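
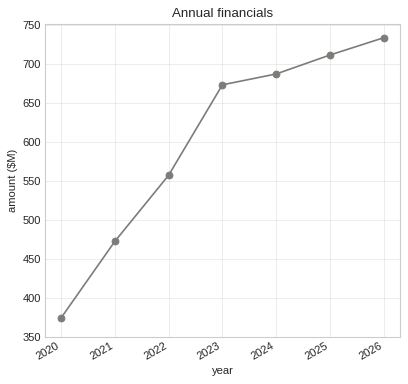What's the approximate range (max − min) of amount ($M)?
≈ 400

Max 2026 ≈ 750, min 2020 ≈ 350; range ≈ 400.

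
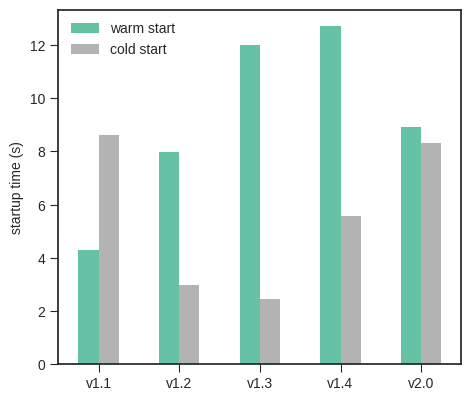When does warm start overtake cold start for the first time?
v1.1: warm start ≈ 4 vs cold start ≈ 8 (not yet); v1.2: warm start ≈ 8 vs cold start ≈ 2 (first crossover).

v1.2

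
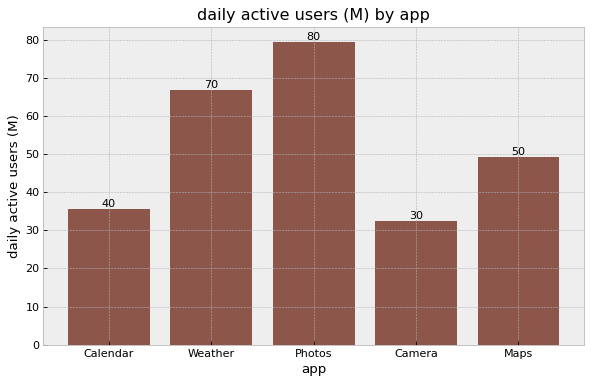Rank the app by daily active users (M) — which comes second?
Top 3: Photos ≈ 80, Weather ≈ 70, Maps ≈ 50.

Weather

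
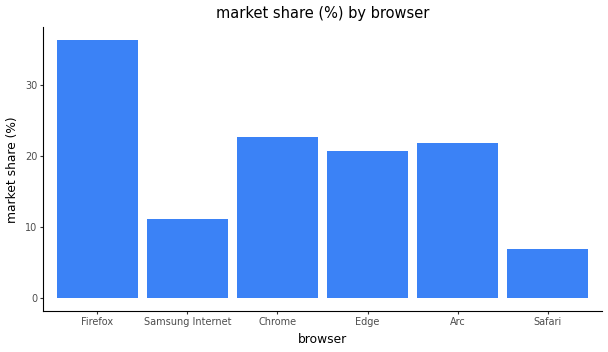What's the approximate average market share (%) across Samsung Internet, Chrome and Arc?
(10 + 25 + 20) / 3 ≈ 18.

≈ 18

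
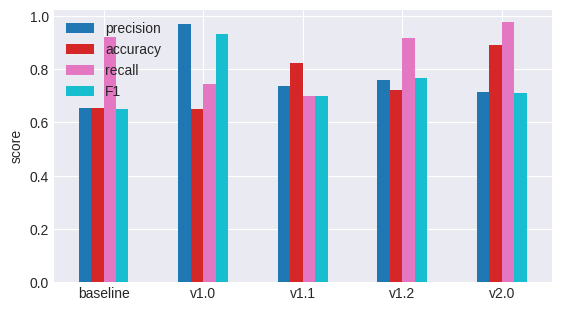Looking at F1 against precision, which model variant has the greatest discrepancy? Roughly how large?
v1.0, ≈ 0.1

v1.0: F1 ≈ 0.9, precision ≈ 1.0 → gap ≈ 0.1. Next-largest (v1.1) is only ≈ 0.0.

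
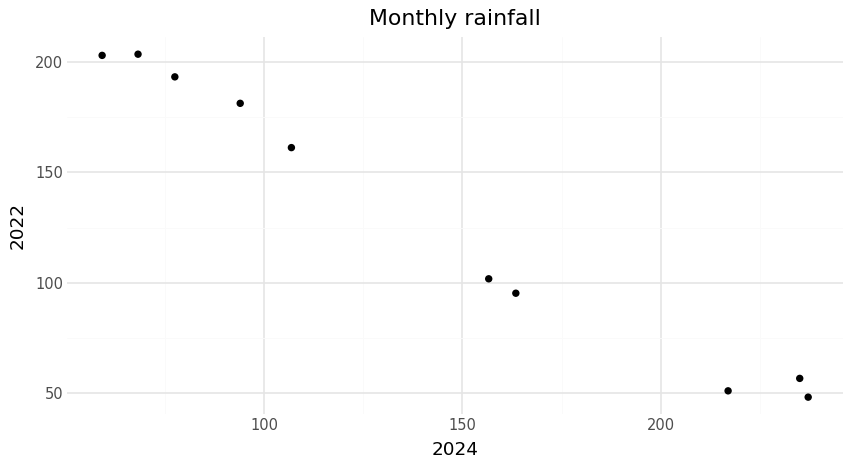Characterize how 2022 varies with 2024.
negative, strong

Points are negatively correlated; strong (|r| ≈ 1.0).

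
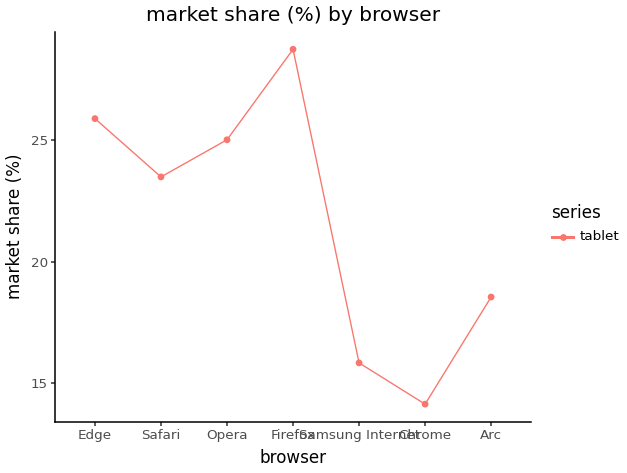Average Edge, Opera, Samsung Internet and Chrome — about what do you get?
≈ 20

(26 + 26 + 16 + 14) / 4 ≈ 20.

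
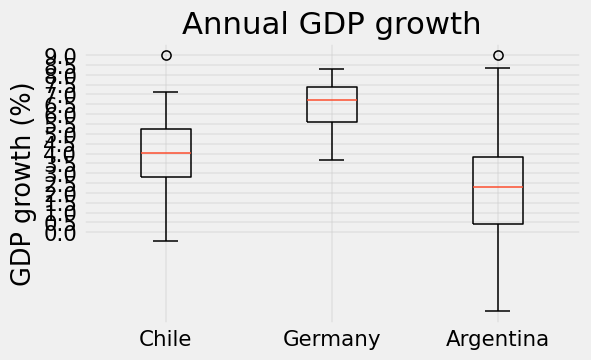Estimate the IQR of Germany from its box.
≈ 2.0

Q3 ≈ 7.5, Q1 ≈ 5.5; IQR ≈ 2.0.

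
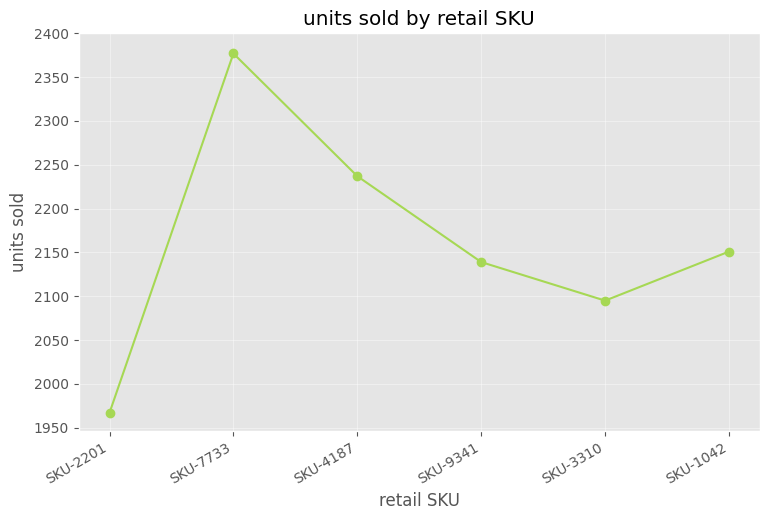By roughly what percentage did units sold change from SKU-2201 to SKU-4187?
SKU-2201 ≈ 1950, SKU-4187 ≈ 2250; (2250 − 1950) / 1950 ≈ +15.4%.

≈ +15.4%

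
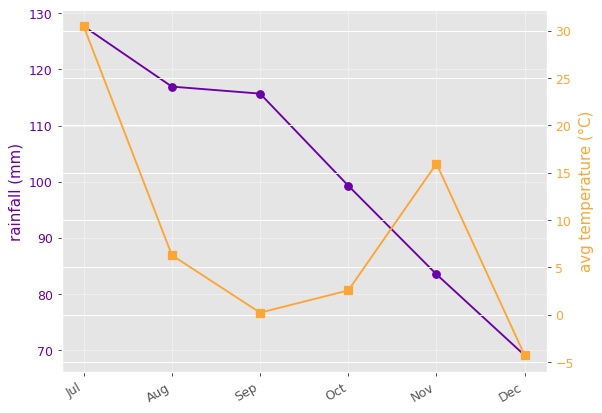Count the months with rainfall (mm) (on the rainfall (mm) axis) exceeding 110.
3

Above 110: Jul, Aug, Sep.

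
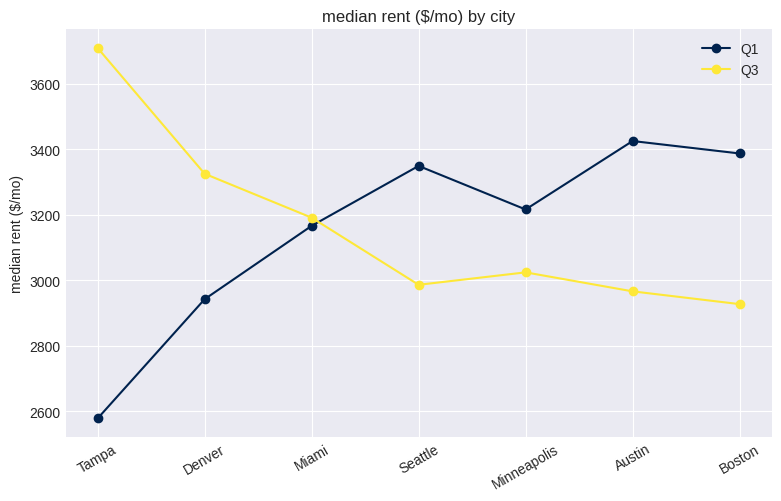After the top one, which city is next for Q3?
Top 3 for Q3: Tampa ≈ 3700, Denver ≈ 3300, Miami ≈ 3200.

Denver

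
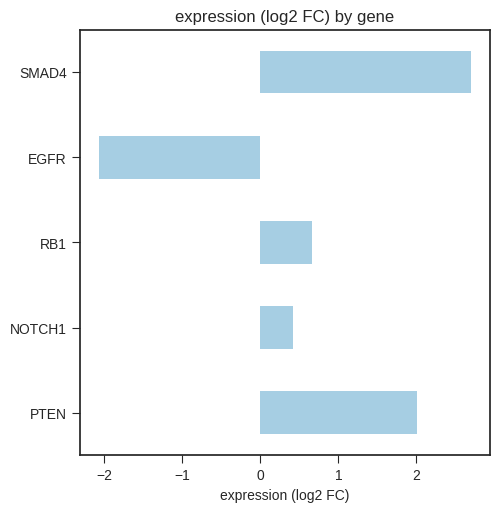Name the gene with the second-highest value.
Top 3: SMAD4 ≈ 2.5, PTEN ≈ 2.0, RB1 ≈ 0.5.

PTEN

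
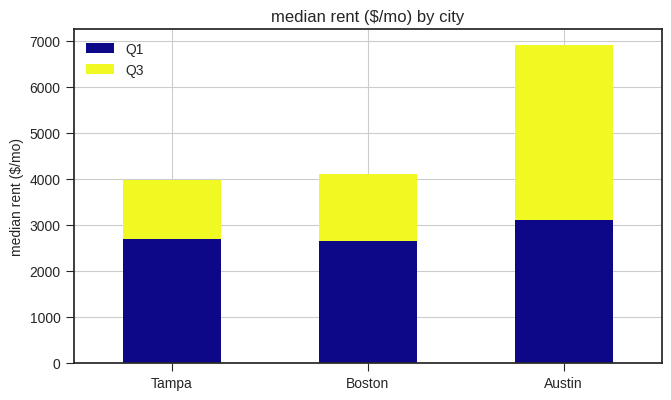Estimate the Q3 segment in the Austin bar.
Q3 top ≈ 7000, bottom ≈ 3000; segment ≈ 4000.

≈ 4000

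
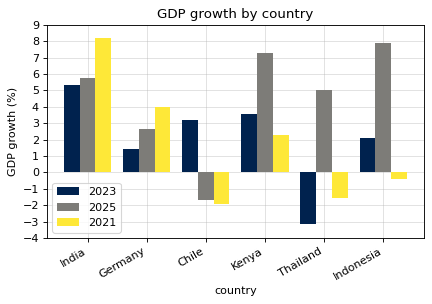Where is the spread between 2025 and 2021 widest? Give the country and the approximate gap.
Indonesia, ≈ 8 %

Indonesia: 2025 ≈ 8, 2021 ≈ 0 → gap ≈ 8. Next-largest (Thailand) is only ≈ 7.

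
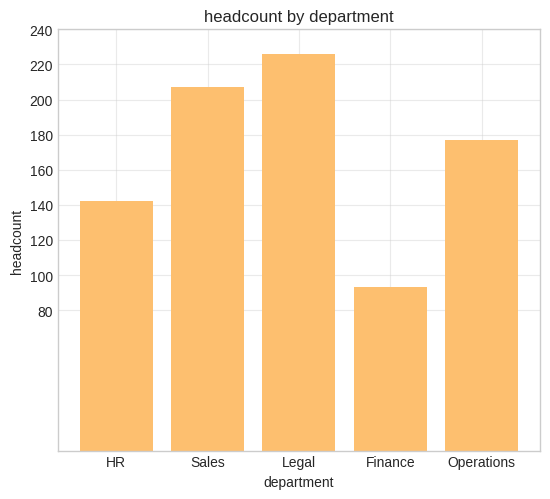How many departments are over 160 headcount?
Above 160: Sales, Legal, Operations.

3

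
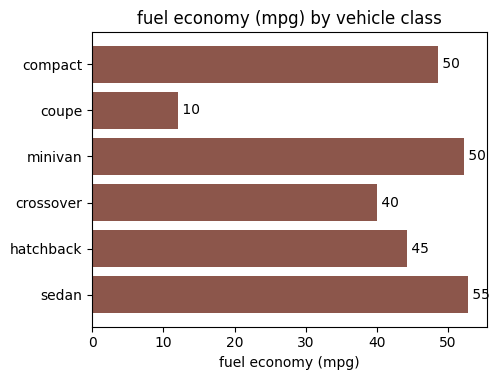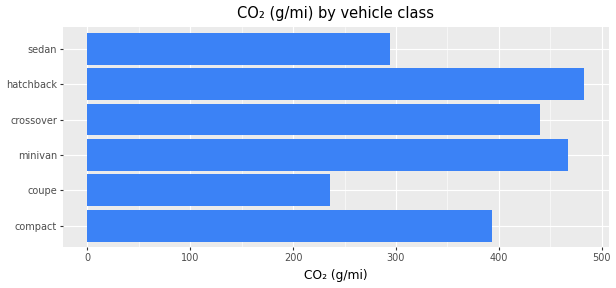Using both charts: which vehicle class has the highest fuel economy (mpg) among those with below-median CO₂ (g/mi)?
Chart 2 median CO₂ (g/mi) ≈ 400; below-median vehicle classes: compact, coupe, sedan. Among those, sedan has the highest fuel economy (mpg) (≈ 55).

sedan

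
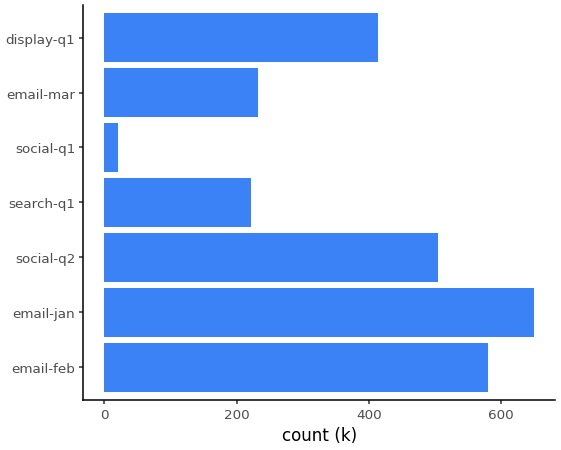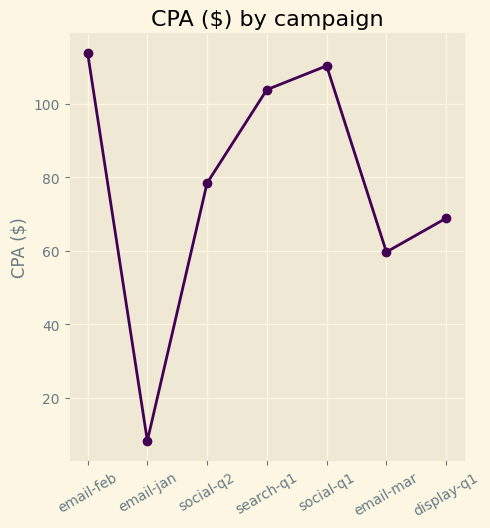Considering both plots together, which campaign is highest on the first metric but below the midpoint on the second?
email-jan

Chart 2 median CPA ($) ≈ 80; below-median campaigns: email-jan, email-mar, display-q1. Among those, email-jan has the highest count (k) (≈ 600).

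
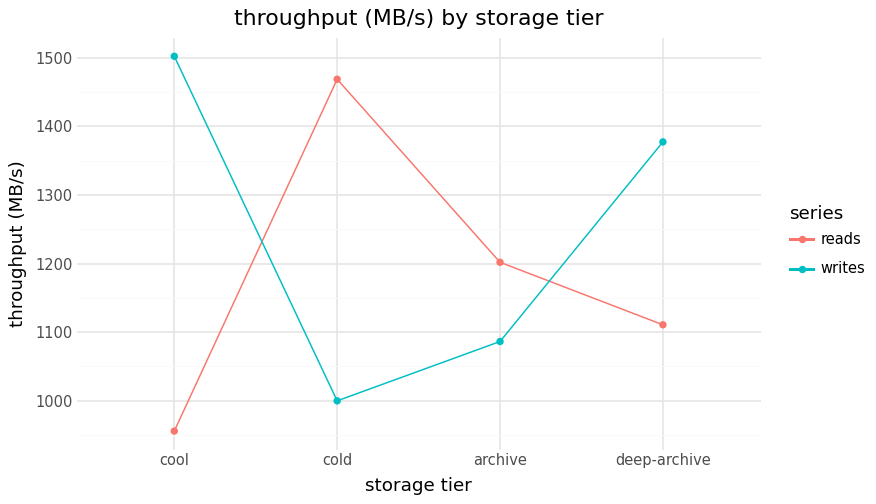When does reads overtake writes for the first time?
cool: reads ≈ 950 vs writes ≈ 1500 (not yet); cold: reads ≈ 1450 vs writes ≈ 1000 (first crossover).

cold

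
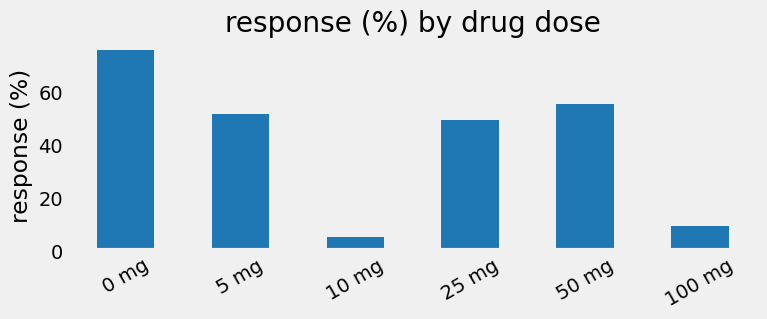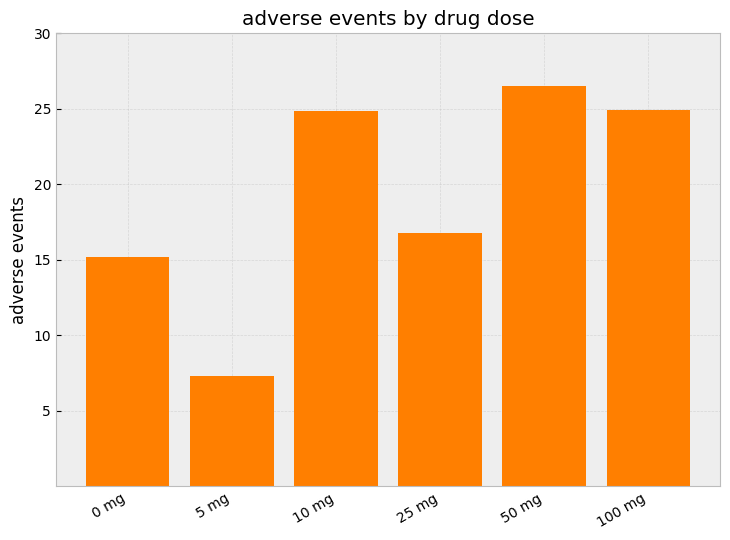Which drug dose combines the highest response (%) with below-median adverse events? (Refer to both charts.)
0 mg

Chart 2 median adverse events ≈ 20; below-median drug doses: 0 mg, 5 mg, 25 mg. Among those, 0 mg has the highest response (%) (≈ 80).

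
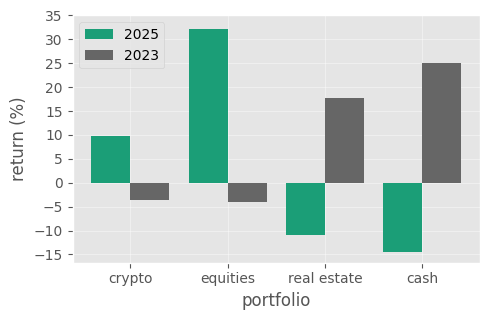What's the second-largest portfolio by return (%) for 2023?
Top 3 for 2023: cash ≈ 25, real estate ≈ 20, crypto ≈ -5.

real estate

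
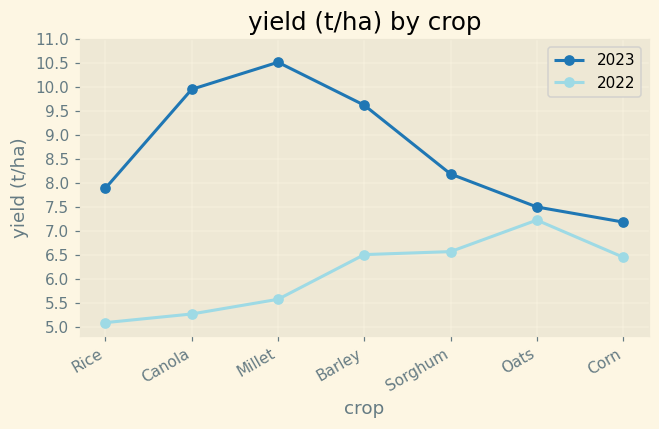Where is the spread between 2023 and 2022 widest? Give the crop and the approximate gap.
Millet, ≈ 5.0 t/ha

Millet: 2023 ≈ 10.5, 2022 ≈ 5.5 → gap ≈ 5.0. Next-largest (Canola) is only ≈ 4.5.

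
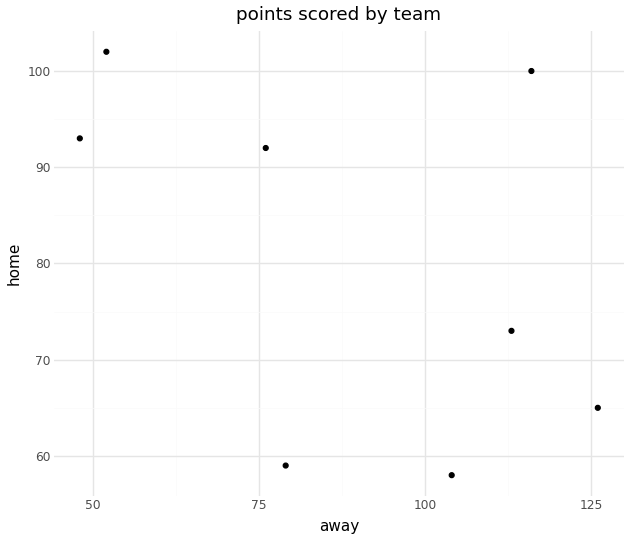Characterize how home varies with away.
negative, moderate

Points are negatively correlated; moderate (|r| ≈ 0.5).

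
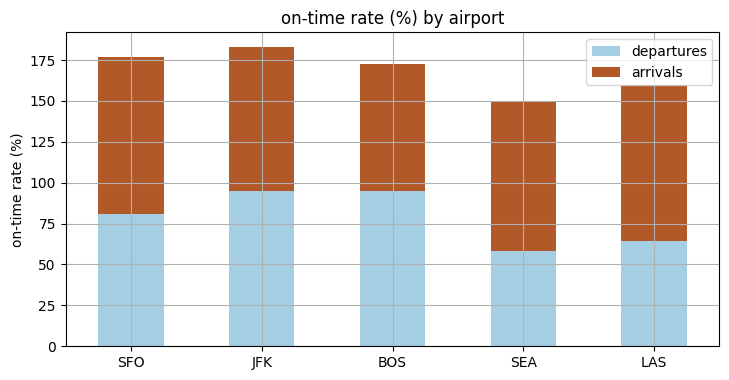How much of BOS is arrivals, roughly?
≈ 80

arrivals top ≈ 180, bottom ≈ 100; segment ≈ 80.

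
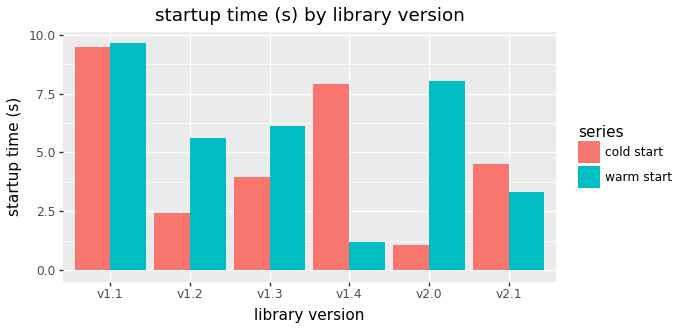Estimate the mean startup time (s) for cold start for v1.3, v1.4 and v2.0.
≈ 4

(4 + 8 + 1) / 3 ≈ 4.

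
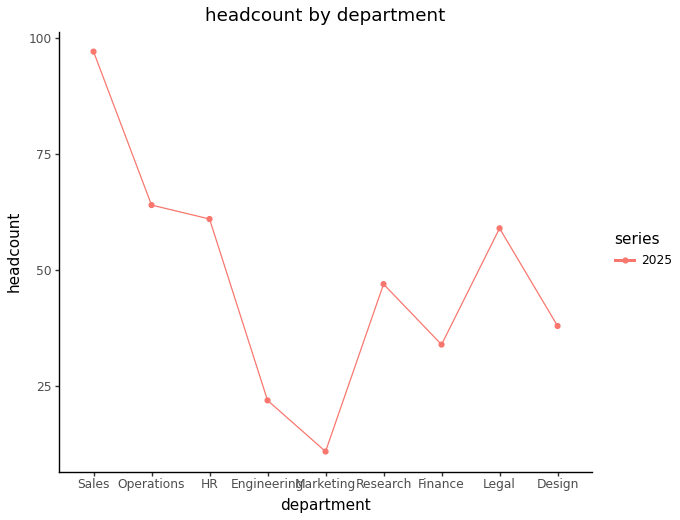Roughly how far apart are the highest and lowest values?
Max Sales ≈ 100, min Marketing ≈ 10; range ≈ 90.

≈ 90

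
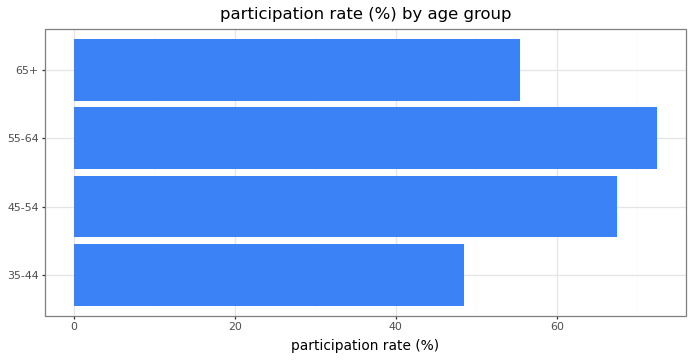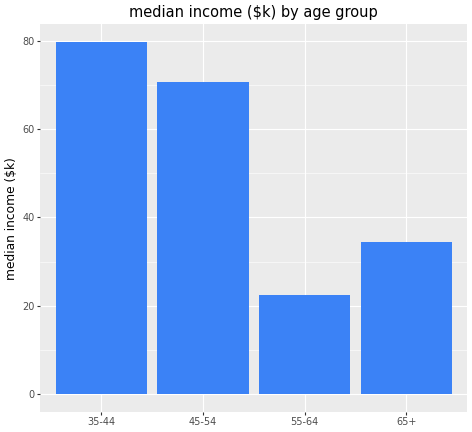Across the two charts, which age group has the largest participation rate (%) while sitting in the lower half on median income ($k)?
Chart 2 median median income ($k) ≈ 50; below-median age groups: 55-64, 65+. Among those, 55-64 has the highest participation rate (%) (≈ 70).

55-64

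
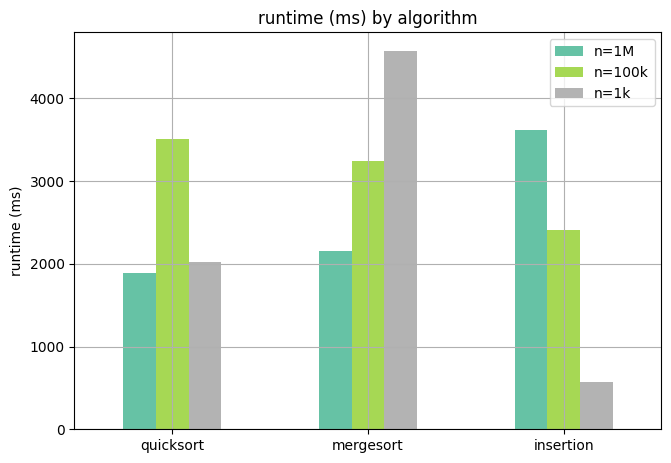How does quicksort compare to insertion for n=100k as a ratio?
quicksort ≈ 3500, insertion ≈ 2500; 3500/2500 ≈ 1.4.

≈ 1.4×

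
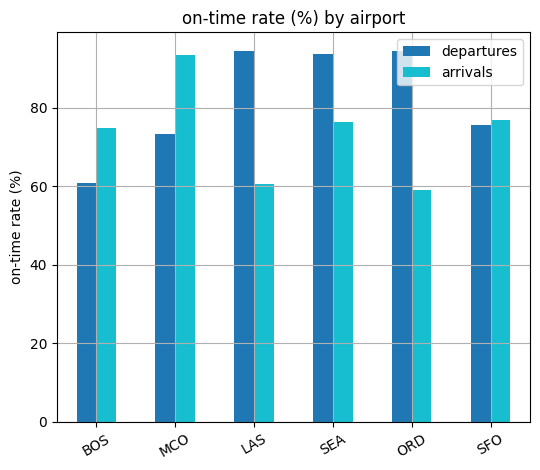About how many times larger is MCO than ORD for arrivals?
MCO ≈ 90, ORD ≈ 60; 90/60 ≈ 1.5.

≈ 1.5×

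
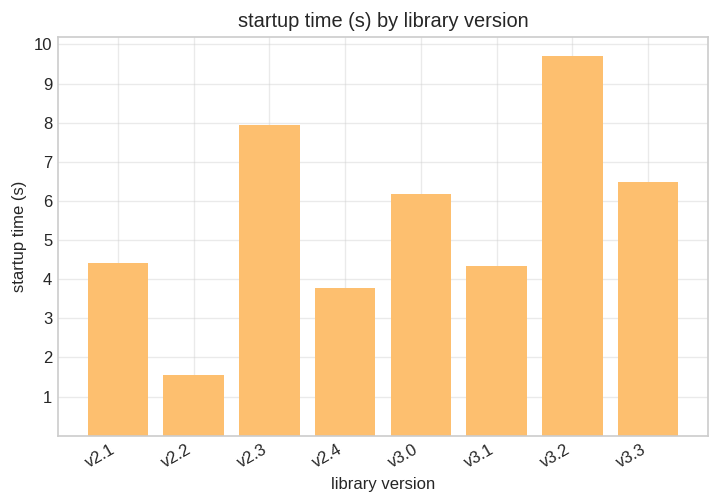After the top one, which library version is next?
v2.3

Top 3: v3.2 ≈ 10, v2.3 ≈ 8, v3.3 ≈ 6.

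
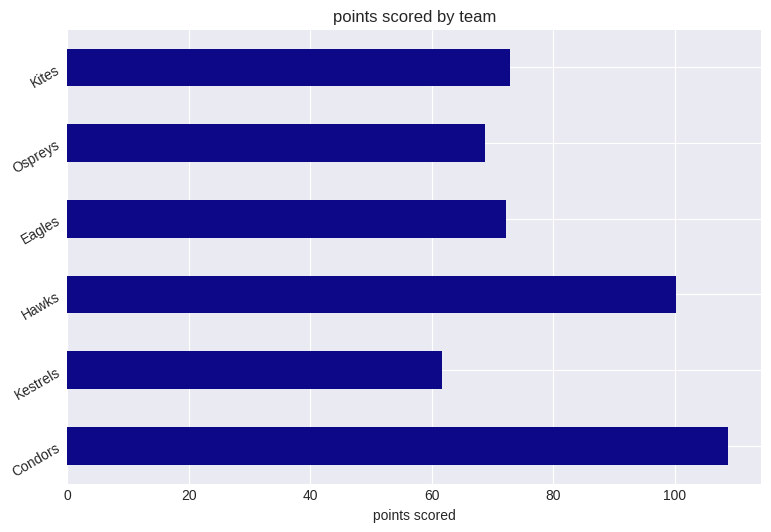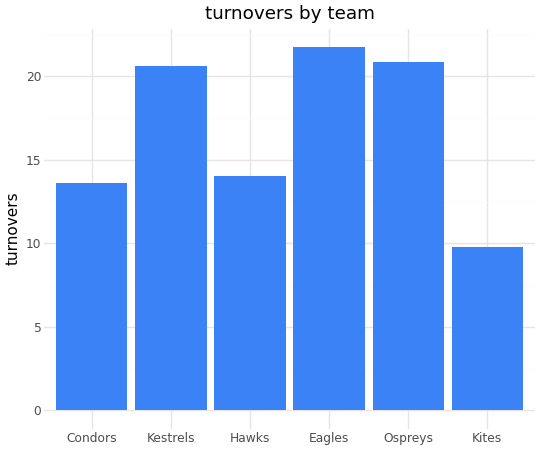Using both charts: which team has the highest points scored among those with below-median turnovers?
Condors

Chart 2 median turnovers ≈ 18; below-median teams: Condors, Hawks, Kites. Among those, Condors has the highest points scored (≈ 110).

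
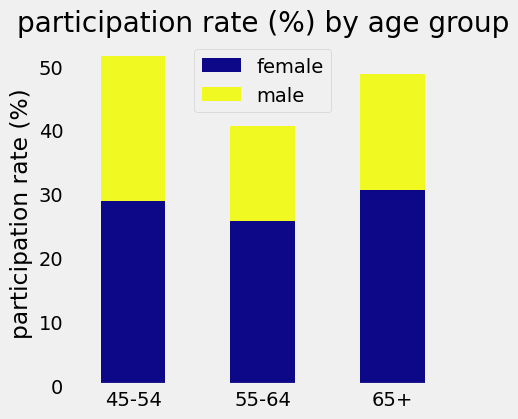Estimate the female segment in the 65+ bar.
female top ≈ 30, bottom ≈ 0; segment ≈ 30.

≈ 30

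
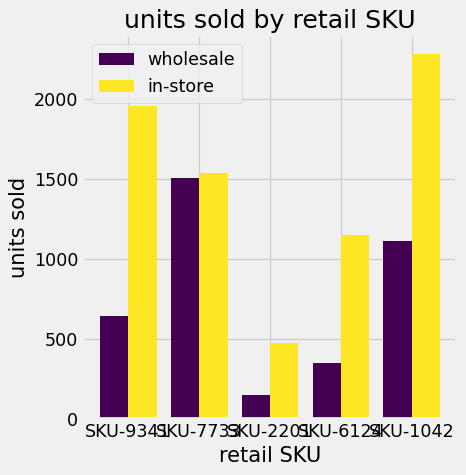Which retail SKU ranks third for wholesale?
SKU-9341

Top 4 for wholesale: SKU-7733 ≈ 1600, SKU-1042 ≈ 1200, SKU-9341 ≈ 600, SKU-6124 ≈ 400.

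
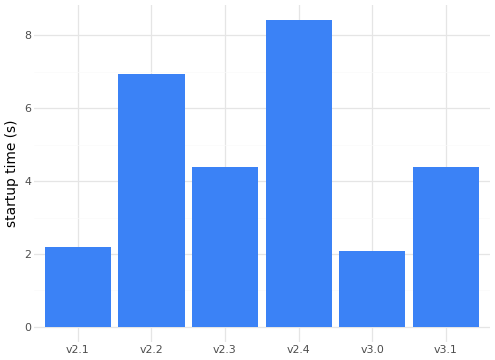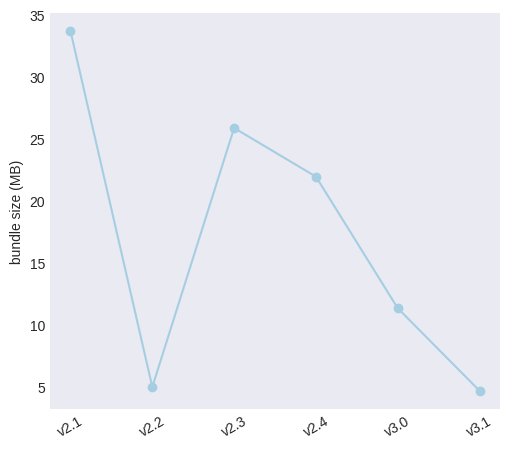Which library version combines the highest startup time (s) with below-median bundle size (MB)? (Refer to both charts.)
Chart 2 median bundle size (MB) ≈ 15; below-median library versions: v2.2, v3.0, v3.1. Among those, v2.2 has the highest startup time (s) (≈ 7).

v2.2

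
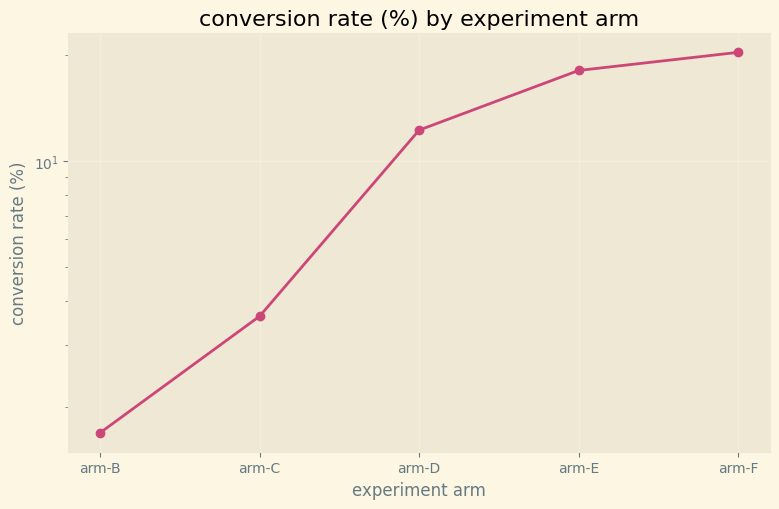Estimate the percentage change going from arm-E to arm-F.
arm-E ≈ 18, arm-F ≈ 20; (20 − 18) / 18 ≈ +11.1%.

≈ +11.1%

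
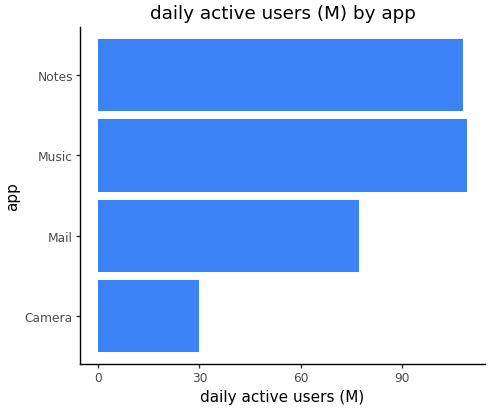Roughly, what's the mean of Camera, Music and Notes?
≈ 83

(30 + 110 + 110) / 3 ≈ 83.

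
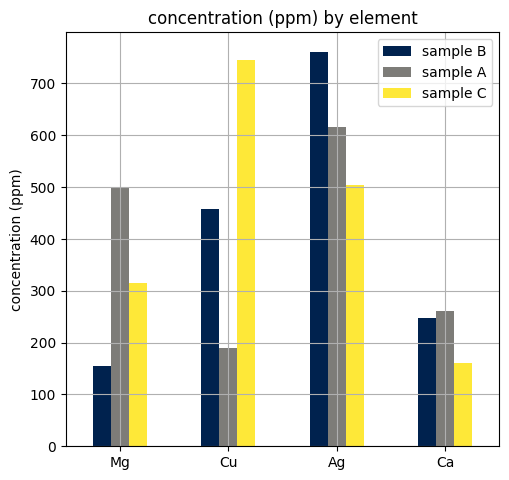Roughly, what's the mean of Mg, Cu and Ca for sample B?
(200 + 500 + 200) / 3 ≈ 300.

≈ 300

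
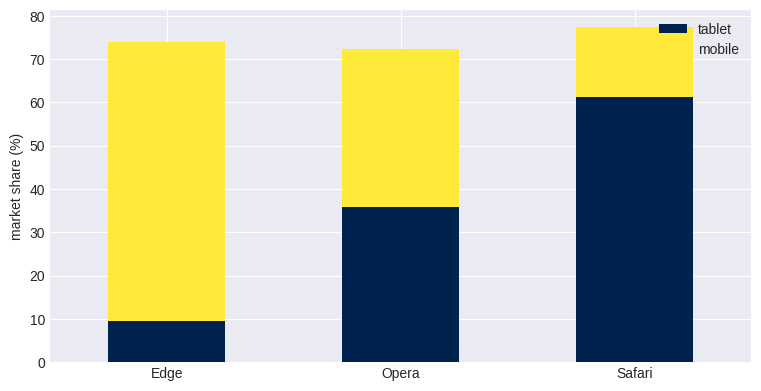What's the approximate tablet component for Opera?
tablet top ≈ 40, bottom ≈ 0; segment ≈ 40.

≈ 40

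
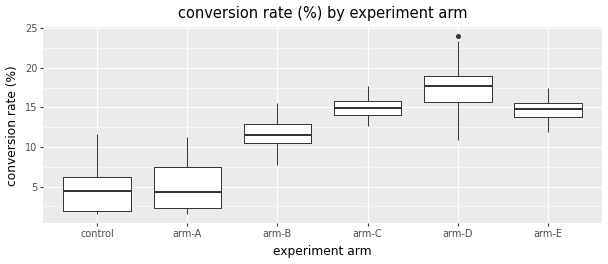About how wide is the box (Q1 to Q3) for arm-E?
≈ 2

Q3 ≈ 16, Q1 ≈ 14; IQR ≈ 2.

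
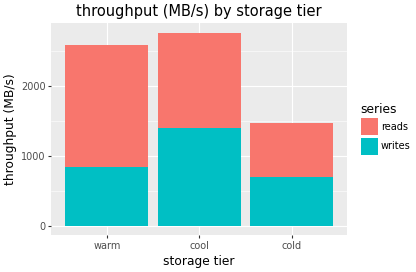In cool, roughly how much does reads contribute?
reads top ≈ 3000, bottom ≈ 1500; segment ≈ 1500.

≈ 1500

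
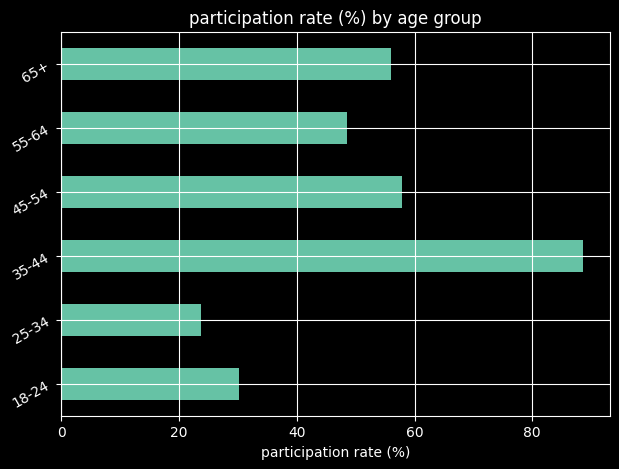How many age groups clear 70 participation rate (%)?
1

Above 70: 35-44.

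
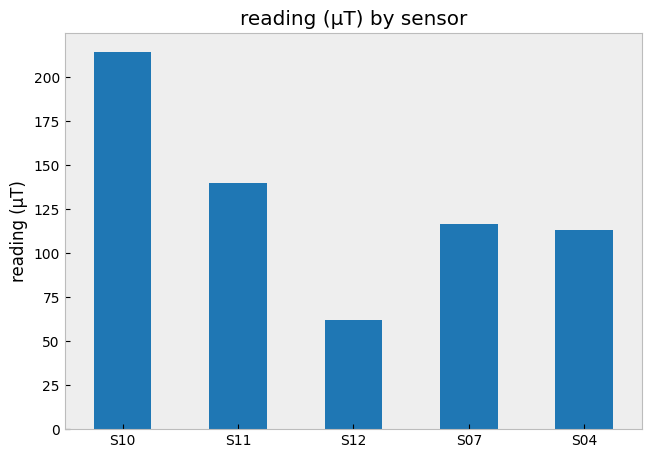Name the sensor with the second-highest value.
S11

Top 3: S10 ≈ 220, S11 ≈ 140, S07 ≈ 120.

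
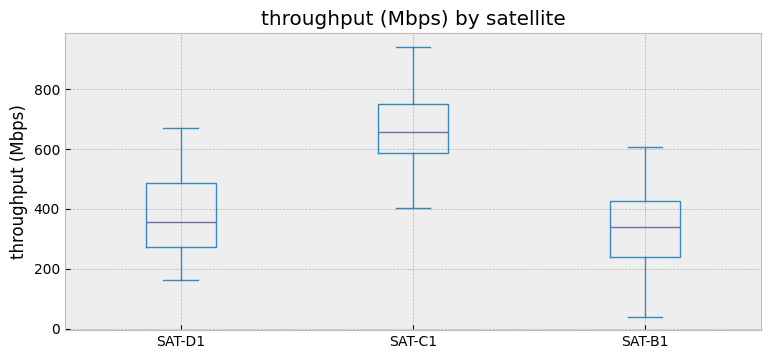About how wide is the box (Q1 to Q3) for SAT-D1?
≈ 250

Q3 ≈ 500, Q1 ≈ 250; IQR ≈ 250.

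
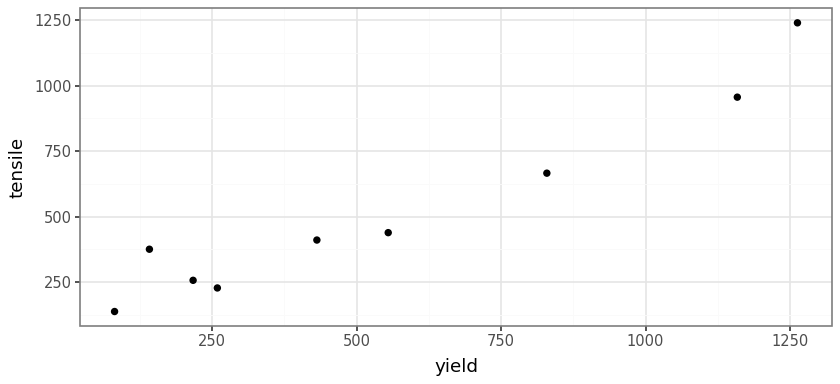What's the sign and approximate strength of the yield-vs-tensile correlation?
positive, strong

Points are positively correlated; strong (|r| ≈ 1.0).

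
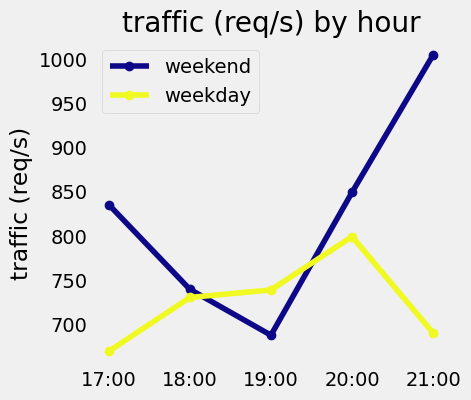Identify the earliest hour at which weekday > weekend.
19:00

18:00: weekday ≈ 750 vs weekend ≈ 750 (not yet); 19:00: weekday ≈ 750 vs weekend ≈ 700 (first crossover).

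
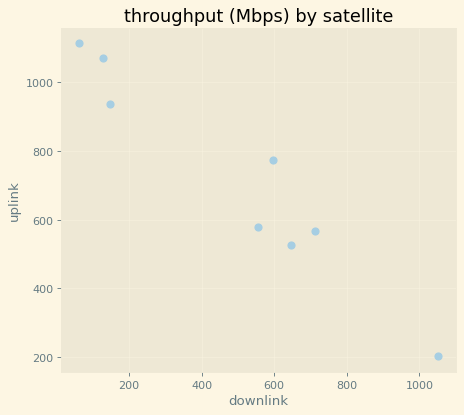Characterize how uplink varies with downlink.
negative, strong

Points are negatively correlated; strong (|r| ≈ 1.0).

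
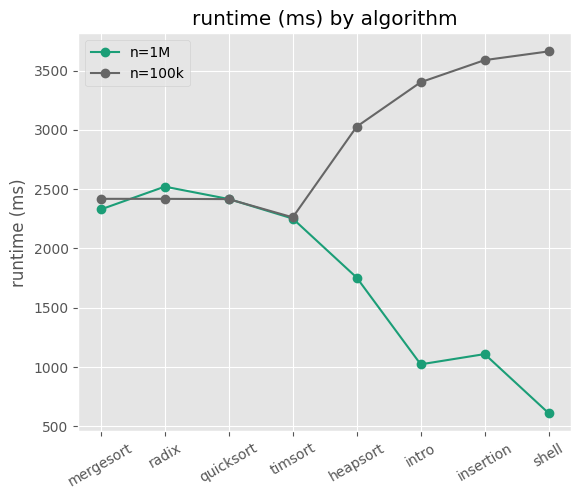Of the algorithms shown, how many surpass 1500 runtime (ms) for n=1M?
Above 1500: mergesort, radix, quicksort, timsort, heapsort.

5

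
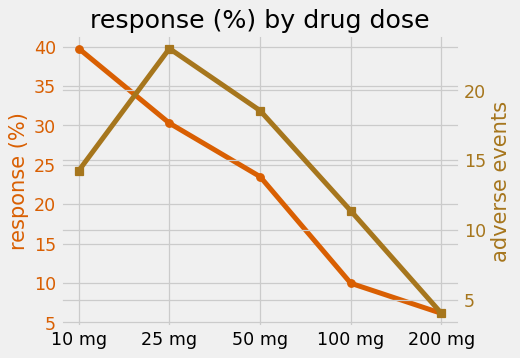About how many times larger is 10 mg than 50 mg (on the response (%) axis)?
≈ 1.6×

10 mg ≈ 40, 50 mg ≈ 25; 40/25 ≈ 1.6.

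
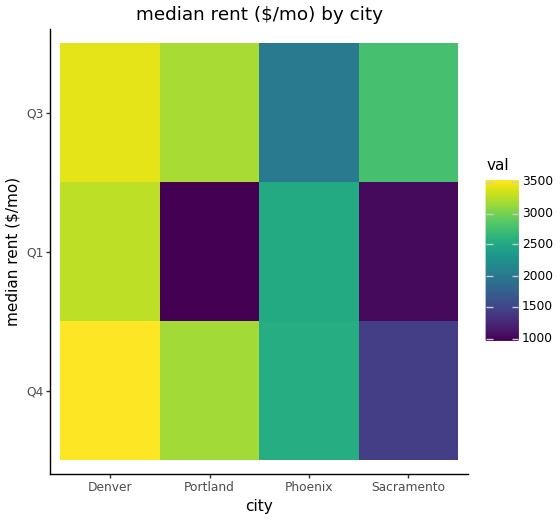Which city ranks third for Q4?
Top 4 for Q4: Denver ≈ 3500, Portland ≈ 3000, Phoenix ≈ 2500, Sacramento ≈ 1500.

Phoenix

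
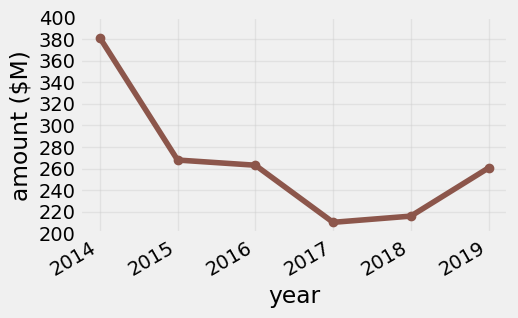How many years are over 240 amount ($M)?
Above 240: 2014, 2015, 2016, 2019.

4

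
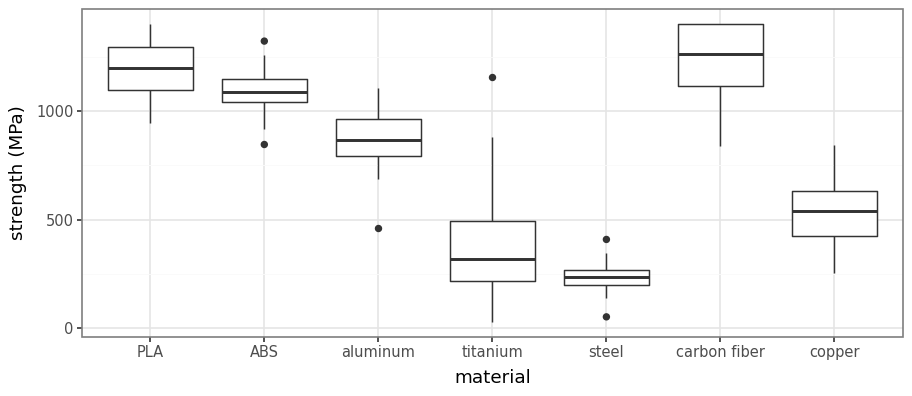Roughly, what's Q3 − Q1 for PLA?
Q3 ≈ 1300, Q1 ≈ 1100; IQR ≈ 200.

≈ 200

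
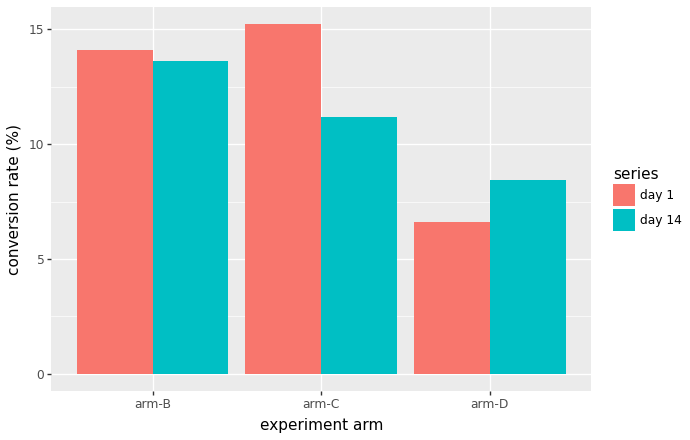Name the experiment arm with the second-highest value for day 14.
arm-C

Top 3 for day 14: arm-B ≈ 14, arm-C ≈ 12, arm-D ≈ 8.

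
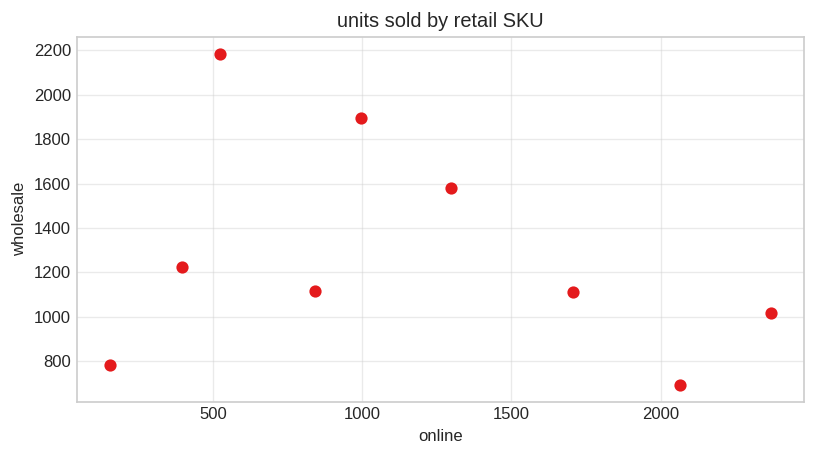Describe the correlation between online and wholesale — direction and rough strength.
negative, weak

Points are negatively correlated; weak (|r| ≈ 0.3).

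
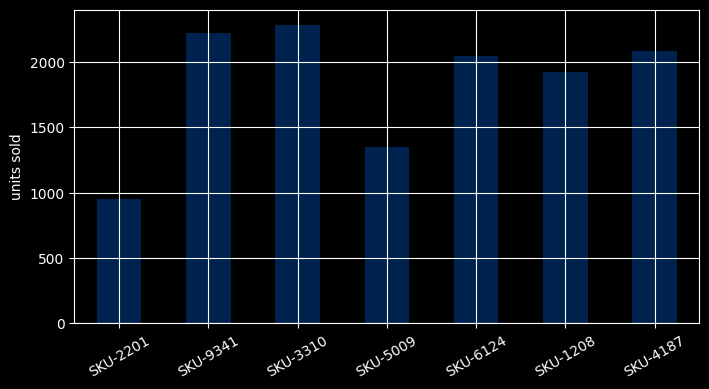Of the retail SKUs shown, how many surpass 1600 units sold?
Above 1600: SKU-9341, SKU-3310, SKU-6124, SKU-1208, SKU-4187.

5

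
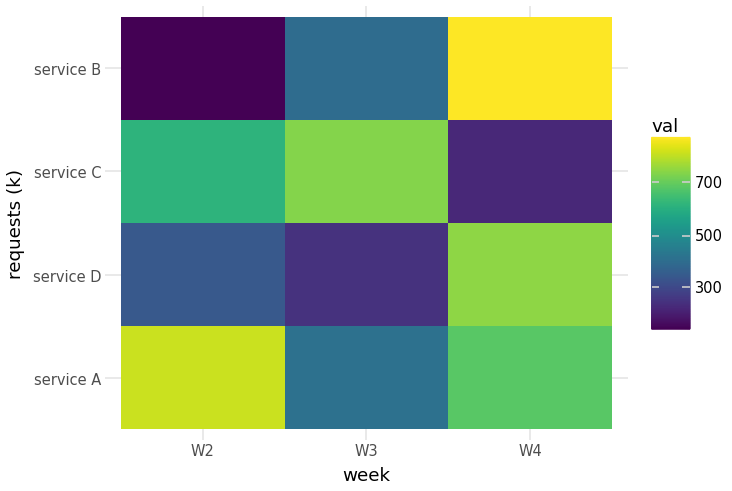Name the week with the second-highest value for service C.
W2

Top 3 for service C: W3 ≈ 700, W2 ≈ 600, W4 ≈ 200.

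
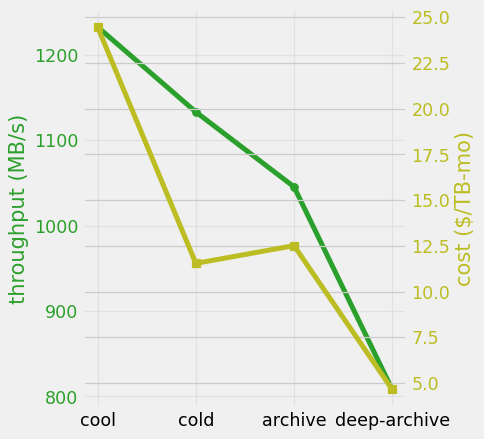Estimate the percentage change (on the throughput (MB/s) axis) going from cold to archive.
≈ -8.7%

cold ≈ 1150, archive ≈ 1050; (1050 − 1150) / 1150 ≈ -8.7%.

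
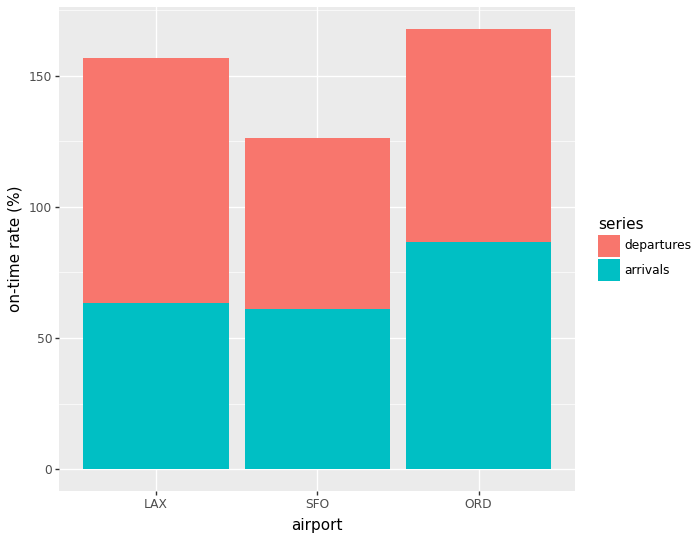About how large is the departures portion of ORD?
departures top ≈ 160, bottom ≈ 80; segment ≈ 80.

≈ 80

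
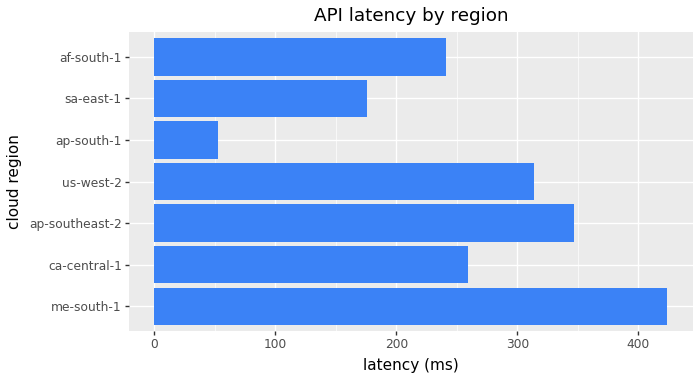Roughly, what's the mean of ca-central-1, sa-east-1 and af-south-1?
≈ 233

(250 + 200 + 250) / 3 ≈ 233.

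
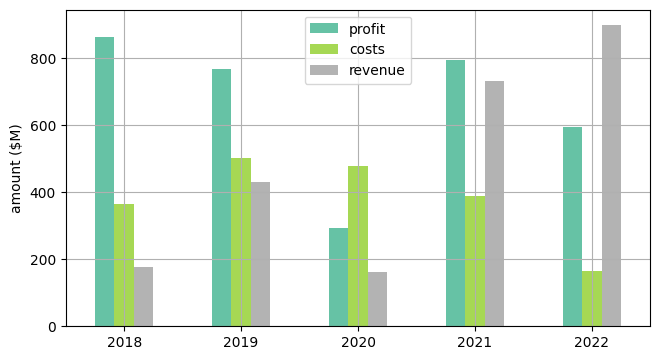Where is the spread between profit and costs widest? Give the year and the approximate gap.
2018: profit ≈ 900, costs ≈ 400 → gap ≈ 500. Next-largest (2022) is only ≈ 400.

2018, ≈ 500 $M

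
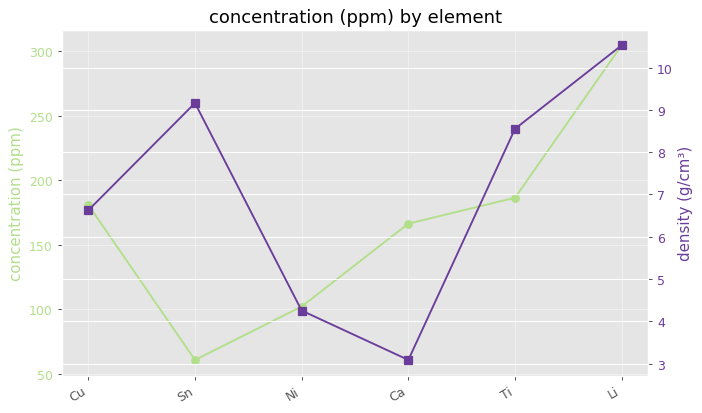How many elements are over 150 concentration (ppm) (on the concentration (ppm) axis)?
Above 150: Cu, Ca, Ti, Li.

4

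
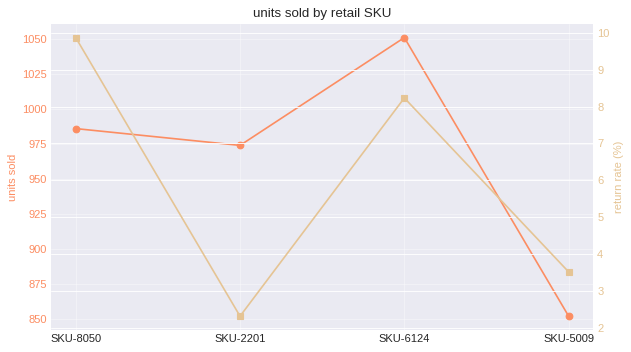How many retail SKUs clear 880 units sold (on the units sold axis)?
3

Above 880: SKU-8050, SKU-2201, SKU-6124.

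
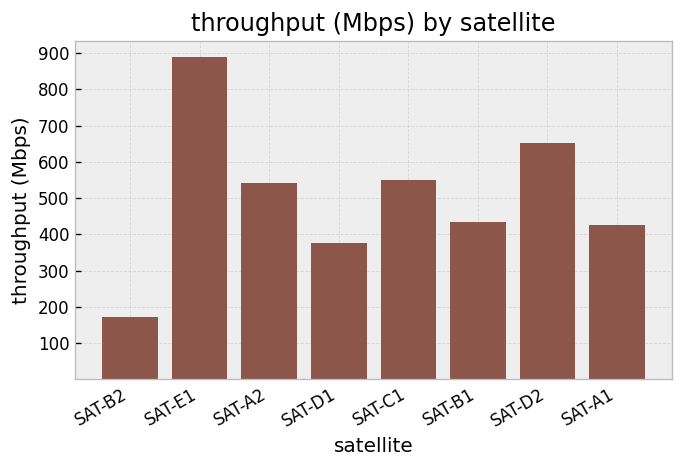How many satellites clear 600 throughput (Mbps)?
2

Above 600: SAT-E1, SAT-D2.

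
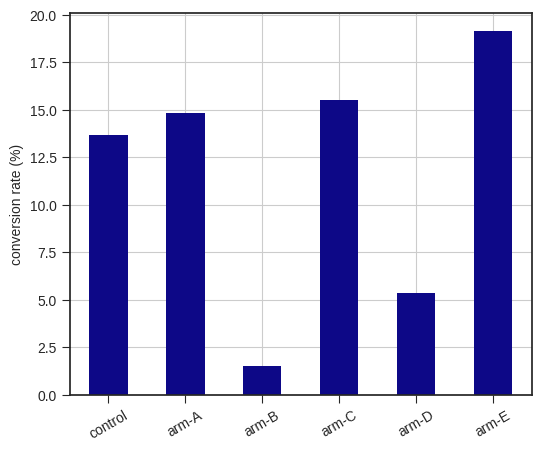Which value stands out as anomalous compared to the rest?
arm-B ≈ 2; the rest sit between ≈ 6 and ≈ 20.

arm-B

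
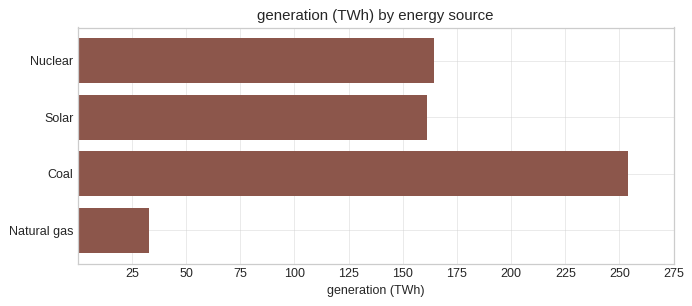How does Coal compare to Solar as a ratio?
Coal ≈ 250, Solar ≈ 150; 250/150 ≈ 1.67.

≈ 1.67×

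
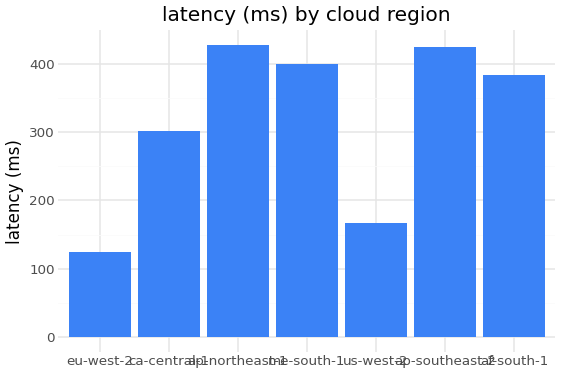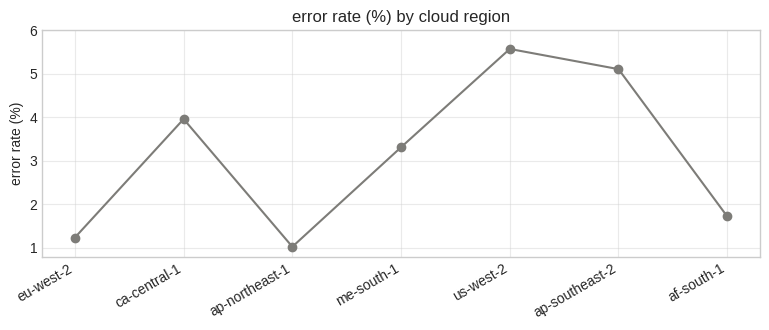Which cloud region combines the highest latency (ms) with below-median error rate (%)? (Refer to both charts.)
ap-northeast-1

Chart 2 median error rate (%) ≈ 3; below-median cloud regions: eu-west-2, ap-northeast-1, af-south-1. Among those, ap-northeast-1 has the highest latency (ms) (≈ 450).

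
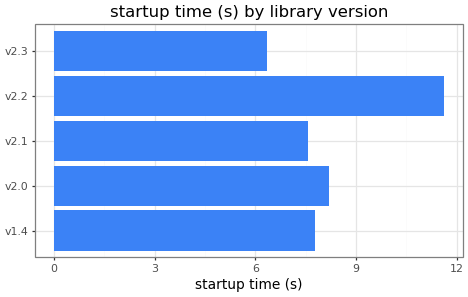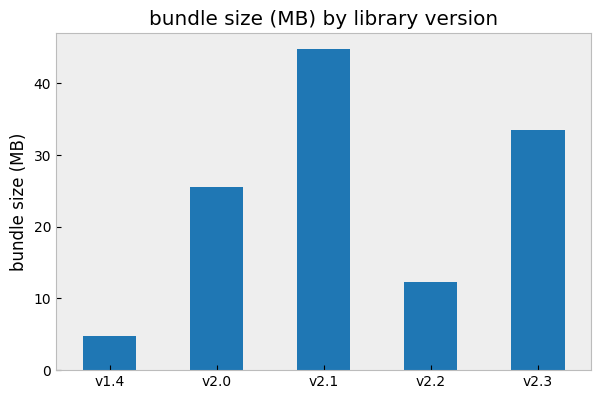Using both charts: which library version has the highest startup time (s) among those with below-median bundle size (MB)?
Chart 2 median bundle size (MB) ≈ 25; below-median library versions: v1.4, v2.2. Among those, v2.2 has the highest startup time (s) (≈ 12).

v2.2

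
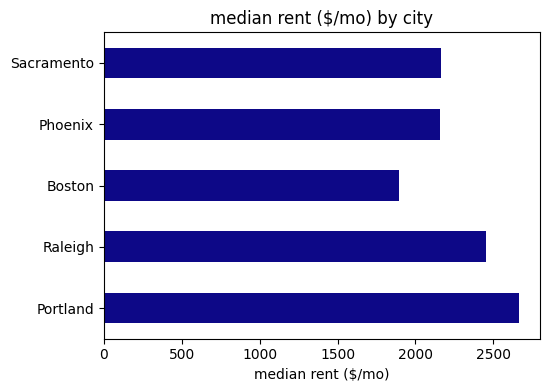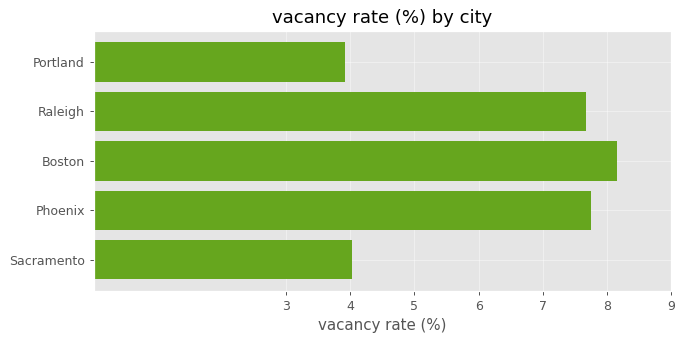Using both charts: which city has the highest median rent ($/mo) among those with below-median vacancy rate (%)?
Portland

Chart 2 median vacancy rate (%) ≈ 8; below-median cities: Portland, Sacramento. Among those, Portland has the highest median rent ($/mo) (≈ 2500).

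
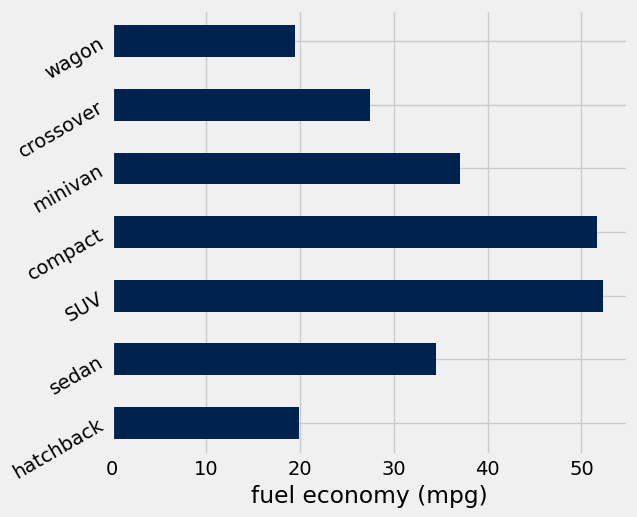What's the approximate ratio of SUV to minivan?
≈ 1.43×

SUV ≈ 50, minivan ≈ 35; 50/35 ≈ 1.43.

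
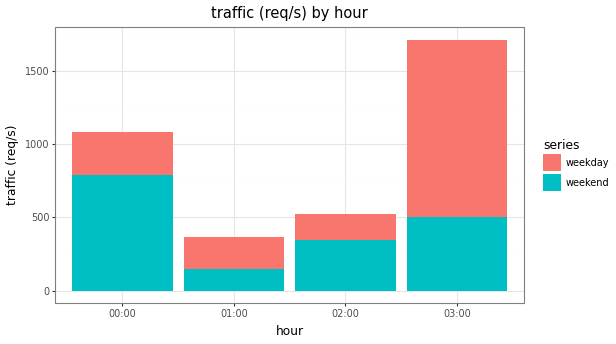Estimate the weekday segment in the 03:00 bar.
weekday top ≈ 1800, bottom ≈ 400; segment ≈ 1400.

≈ 1400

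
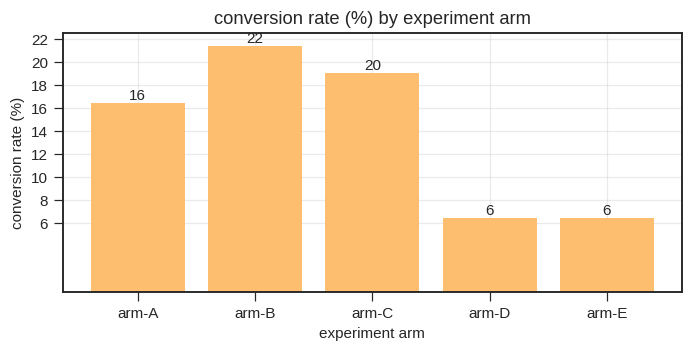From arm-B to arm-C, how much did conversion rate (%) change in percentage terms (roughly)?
arm-B ≈ 22, arm-C ≈ 20; (20 − 22) / 22 ≈ -9.1%.

≈ -9.1%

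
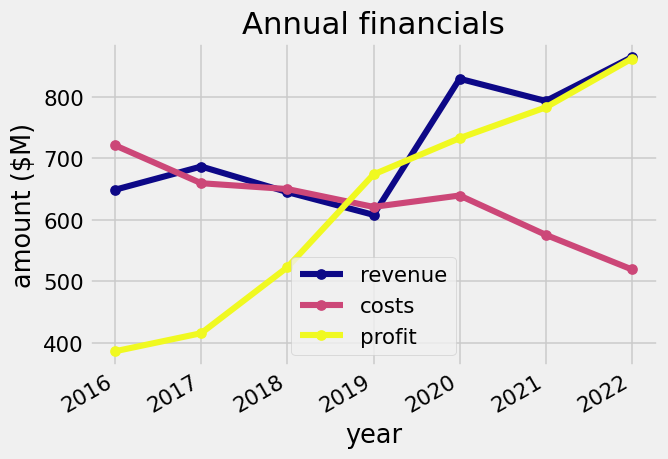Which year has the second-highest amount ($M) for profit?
Top 3 for profit: 2022 ≈ 850, 2021 ≈ 800, 2020 ≈ 750.

2021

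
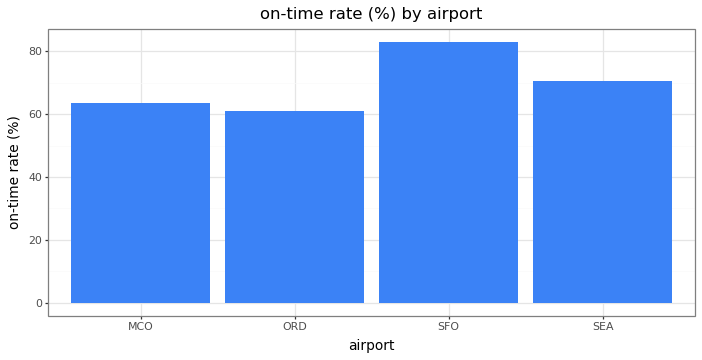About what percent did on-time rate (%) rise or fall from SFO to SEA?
SFO ≈ 80, SEA ≈ 70; (70 − 80) / 80 ≈ -12.5%.

≈ -12.5%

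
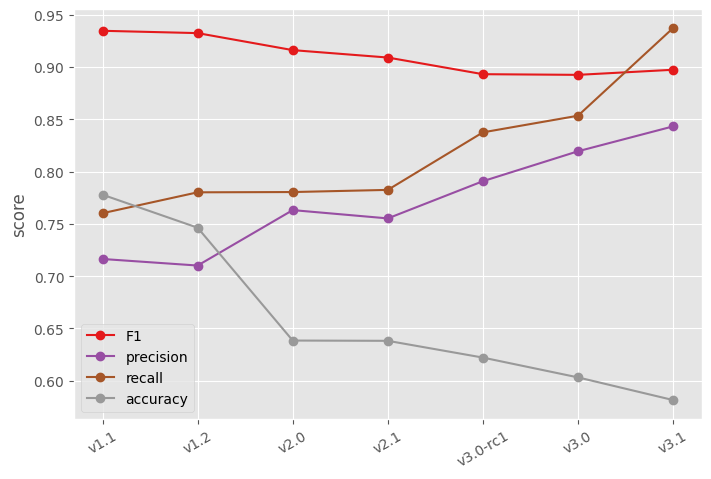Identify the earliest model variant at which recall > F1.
v3.1

v3.0: recall ≈ 0.85 vs F1 ≈ 0.90 (not yet); v3.1: recall ≈ 0.95 vs F1 ≈ 0.90 (first crossover).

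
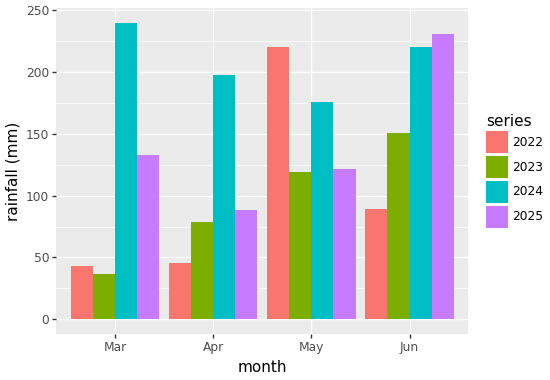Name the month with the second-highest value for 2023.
May

Top 3 for 2023: Jun ≈ 160, May ≈ 120, Apr ≈ 80.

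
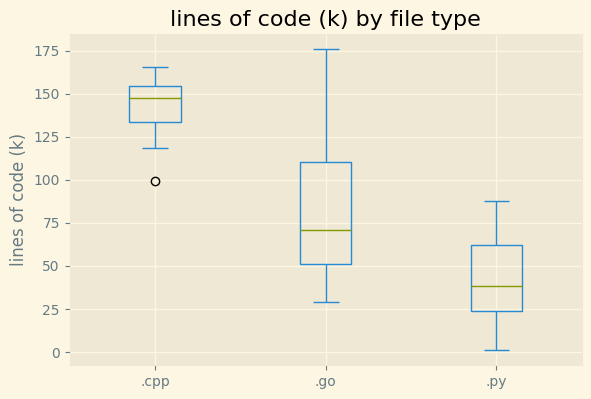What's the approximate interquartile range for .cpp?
≈ 20

Q3 ≈ 150, Q1 ≈ 130; IQR ≈ 20.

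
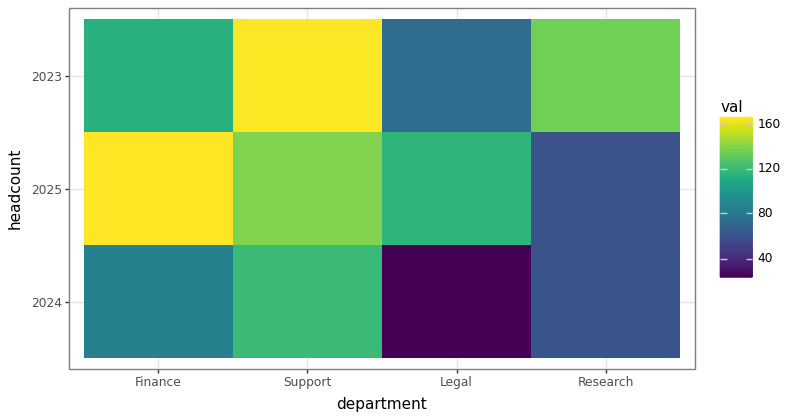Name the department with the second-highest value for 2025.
Support

Top 3 for 2025: Finance ≈ 160, Support ≈ 140, Legal ≈ 120.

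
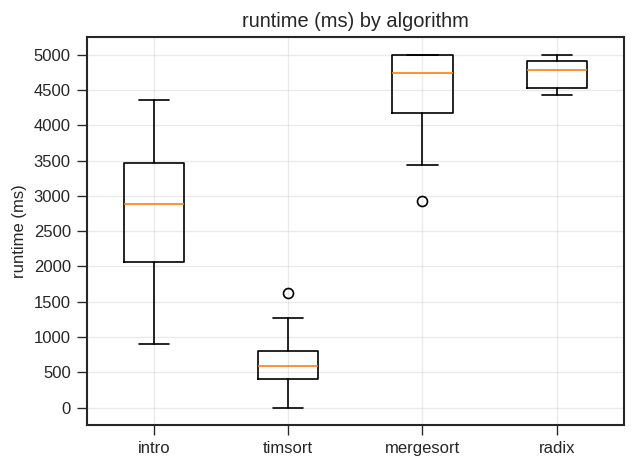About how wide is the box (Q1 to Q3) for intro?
≈ 1500

Q3 ≈ 3500, Q1 ≈ 2000; IQR ≈ 1500.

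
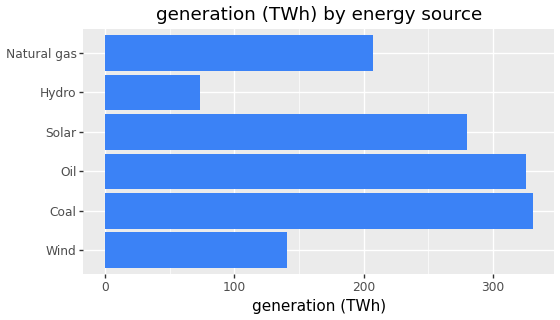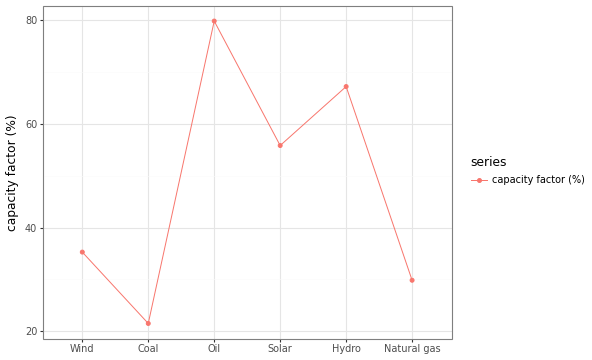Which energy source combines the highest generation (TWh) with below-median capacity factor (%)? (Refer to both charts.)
Coal

Chart 2 median capacity factor (%) ≈ 50; below-median energy sources: Wind, Coal, Natural gas. Among those, Coal has the highest generation (TWh) (≈ 350).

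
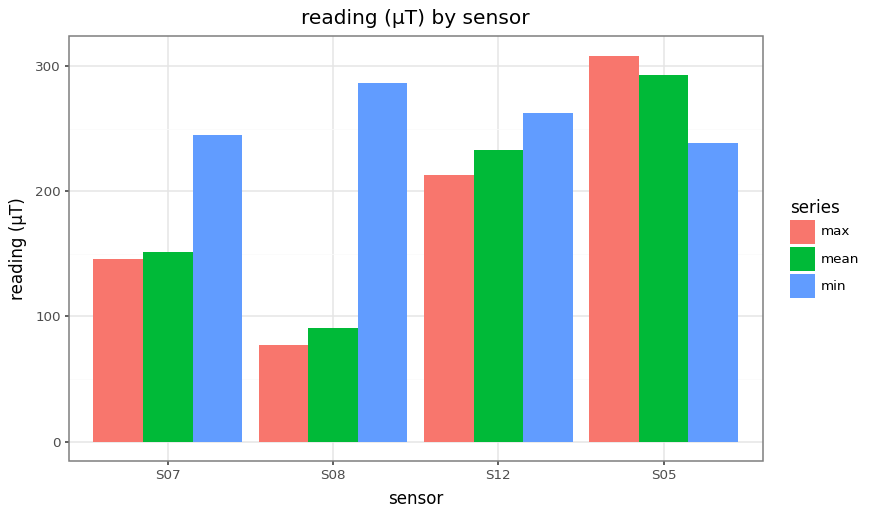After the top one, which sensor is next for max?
S12

Top 3 for max: S05 ≈ 300, S12 ≈ 200, S07 ≈ 150.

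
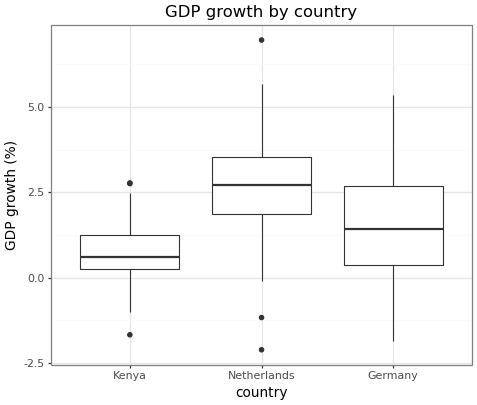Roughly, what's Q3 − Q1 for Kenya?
≈ 1.0

Q3 ≈ 1.2, Q1 ≈ 0.2; IQR ≈ 1.0.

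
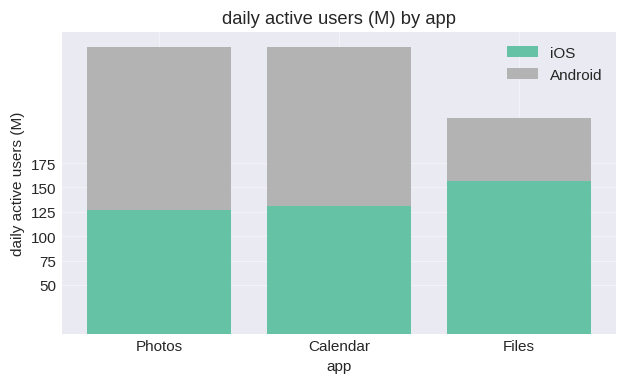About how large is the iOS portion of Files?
iOS top ≈ 150, bottom ≈ 0; segment ≈ 150.

≈ 150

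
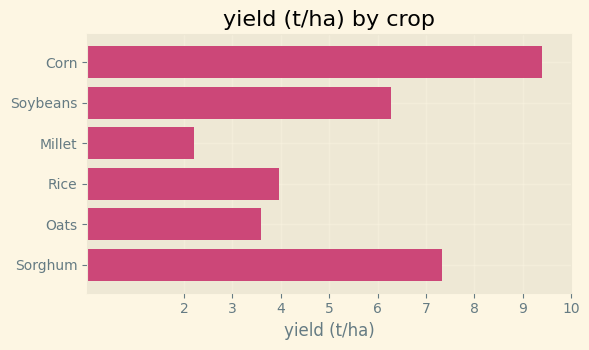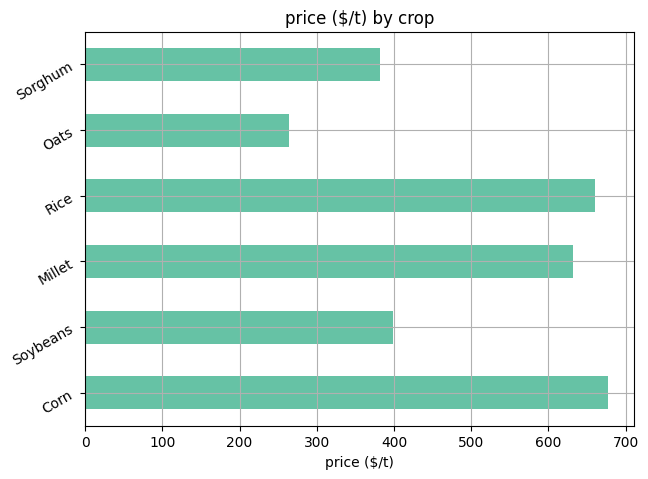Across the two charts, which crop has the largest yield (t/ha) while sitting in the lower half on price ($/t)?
Chart 2 median price ($/t) ≈ 500; below-median crops: Soybeans, Oats, Sorghum. Among those, Sorghum has the highest yield (t/ha) (≈ 7).

Sorghum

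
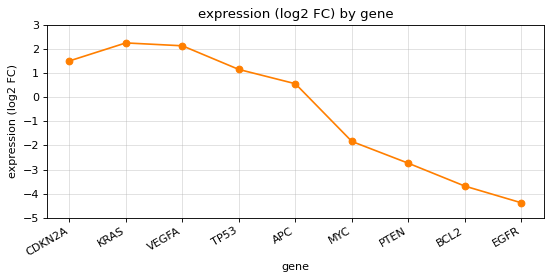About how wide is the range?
≈ 6

Max KRAS ≈ 2, min EGFR ≈ -4; range ≈ 6.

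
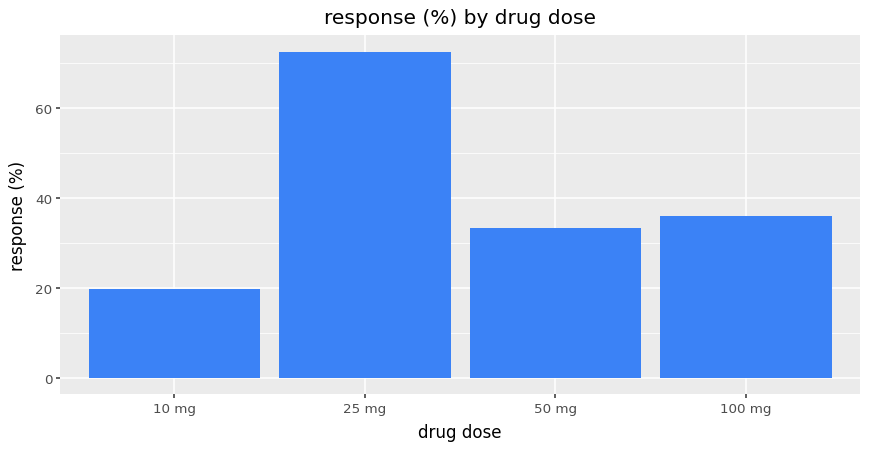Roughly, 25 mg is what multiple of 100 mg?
≈ 1.75×

25 mg ≈ 70, 100 mg ≈ 40; 70/40 ≈ 1.75.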